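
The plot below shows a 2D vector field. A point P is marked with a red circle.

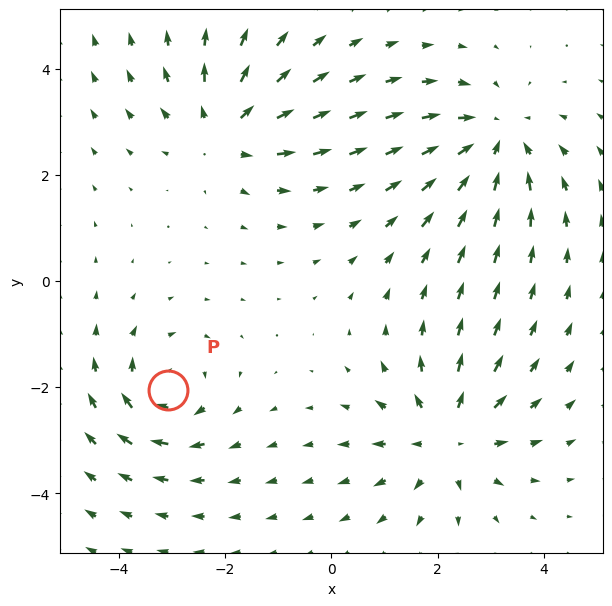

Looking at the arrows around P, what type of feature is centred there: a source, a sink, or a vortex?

At P (-3.1, -2.1) the arrows circulate clockwise. Divergence ≈0, curl about -4 — near-zero divergence with nonzero curl is a vortex.

vortex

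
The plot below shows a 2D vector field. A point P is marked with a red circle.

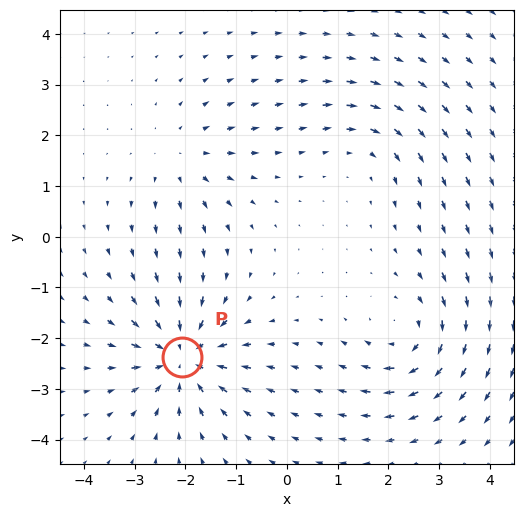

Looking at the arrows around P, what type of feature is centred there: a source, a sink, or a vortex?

sink

At P (-2.1, -2.4) the arrows converge inward. Divergence about -5, curl ≈0 — negative divergence with near-zero curl is a sink.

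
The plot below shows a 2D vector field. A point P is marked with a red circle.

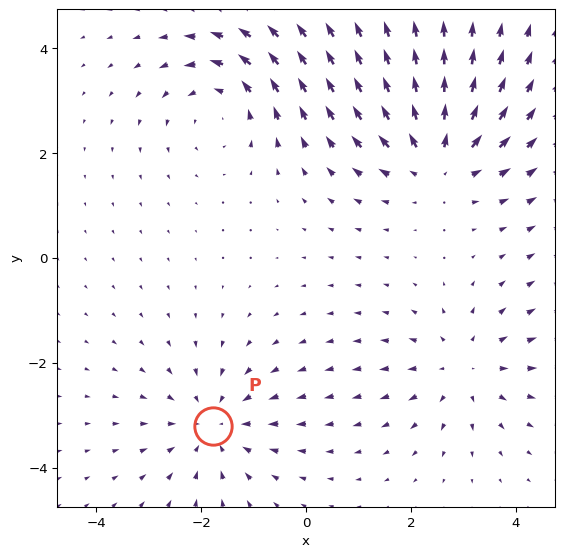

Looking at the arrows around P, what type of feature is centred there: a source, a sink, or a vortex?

sink

At P (-1.8, -3.2) the arrows converge inward. Divergence about -4, curl ≈0 — negative divergence with near-zero curl is a sink.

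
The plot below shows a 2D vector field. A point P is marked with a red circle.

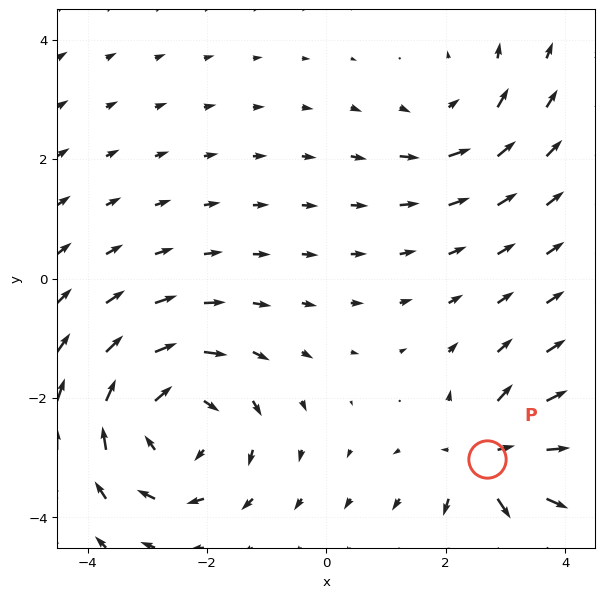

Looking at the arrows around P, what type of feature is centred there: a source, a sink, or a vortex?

source

At P (2.7, -3.0) the arrows spread outward. Divergence about +4, curl ≈0 — positive divergence with near-zero curl is a source.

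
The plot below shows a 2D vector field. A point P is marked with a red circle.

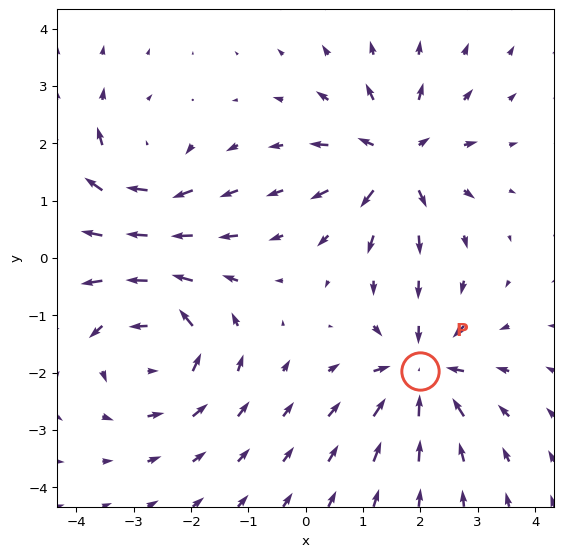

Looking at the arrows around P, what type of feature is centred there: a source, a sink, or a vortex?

sink

At P (2.0, -2.0) the arrows converge inward. Divergence about -5, curl ≈0 — negative divergence with near-zero curl is a sink.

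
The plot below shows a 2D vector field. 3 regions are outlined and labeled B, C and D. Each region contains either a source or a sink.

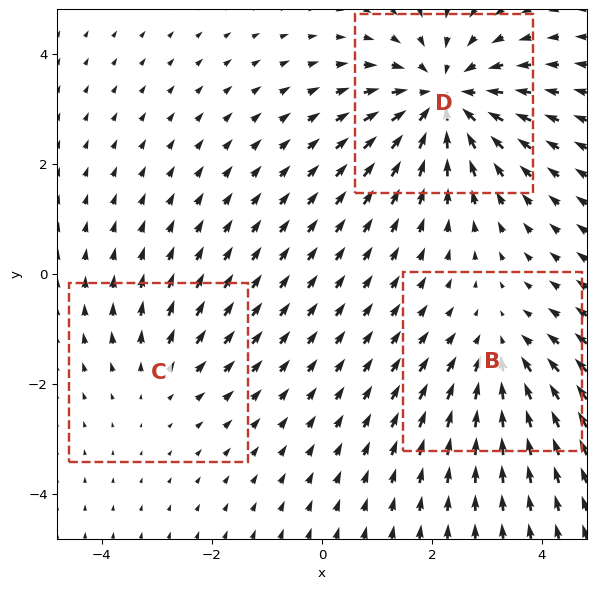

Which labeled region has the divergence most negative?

Divergence at each region's feature centre — B: about -3, C: about +2, D: about -5. Region D is most negative.

D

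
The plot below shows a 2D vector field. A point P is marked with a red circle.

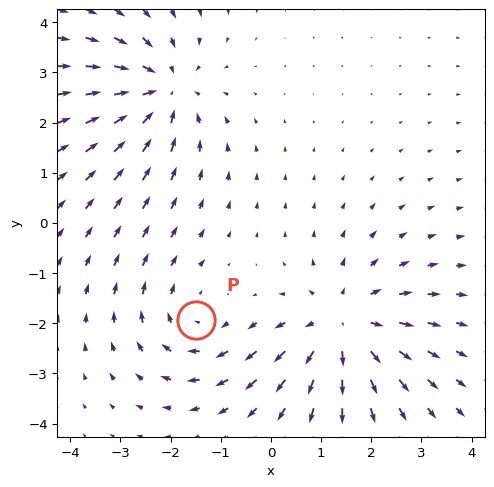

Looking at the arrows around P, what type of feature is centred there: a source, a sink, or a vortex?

At P (-1.5, -1.9) the arrows circulate clockwise. Divergence ≈0, curl about -3 — near-zero divergence with nonzero curl is a vortex.

vortex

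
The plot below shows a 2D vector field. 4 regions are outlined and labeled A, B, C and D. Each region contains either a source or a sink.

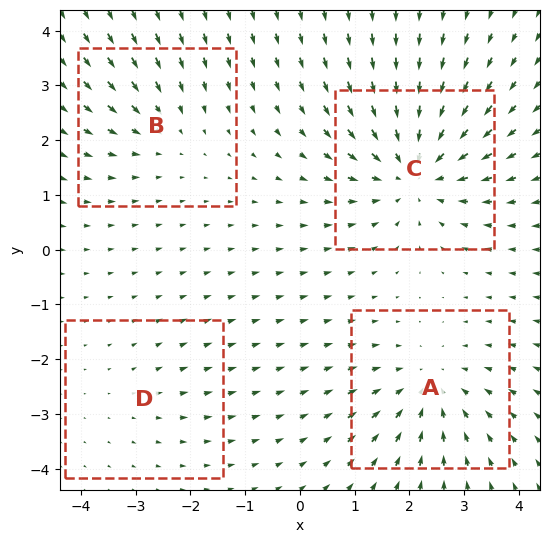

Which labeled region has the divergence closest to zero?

Divergence at each region's feature centre — A: about -5, B: about -3, C: about -6, D: about +2. Region D is closest to zero.

D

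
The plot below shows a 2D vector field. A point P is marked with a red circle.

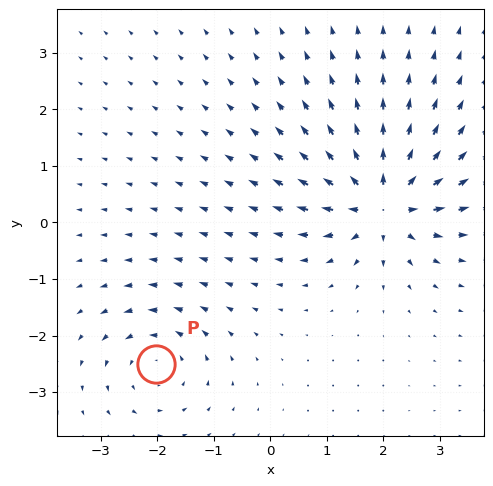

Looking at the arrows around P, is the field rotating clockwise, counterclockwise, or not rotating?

Near P at (-2.0, -2.5) the arrows circulate counterclockwise. The curl (z-component) there is about +3; positive curl means counterclockwise rotation.

counterclockwise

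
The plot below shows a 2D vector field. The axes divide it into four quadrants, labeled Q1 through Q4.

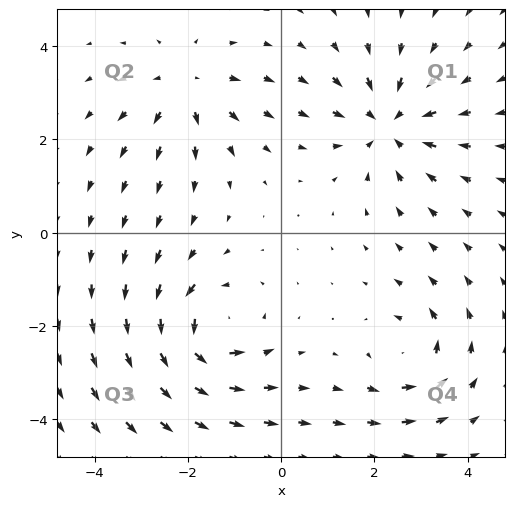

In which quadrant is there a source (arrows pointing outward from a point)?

Q2

The source sits at approximately (-2.1, 3.1), which lies in quadrant Q2. The divergence there is about +4, positive as expected for a source.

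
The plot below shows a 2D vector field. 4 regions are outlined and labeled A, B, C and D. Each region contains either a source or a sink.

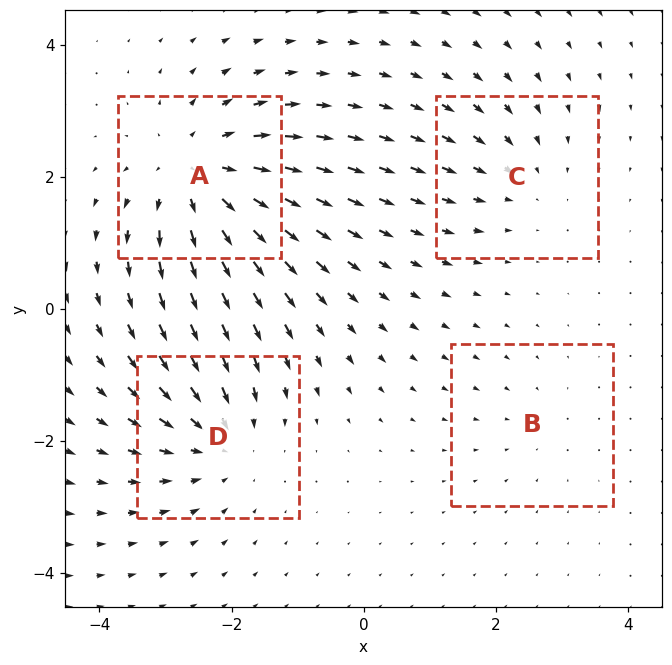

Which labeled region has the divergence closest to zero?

B

Divergence at each region's feature centre — A: about +6, B: about -2, C: about -3, D: about -4. Region B is closest to zero.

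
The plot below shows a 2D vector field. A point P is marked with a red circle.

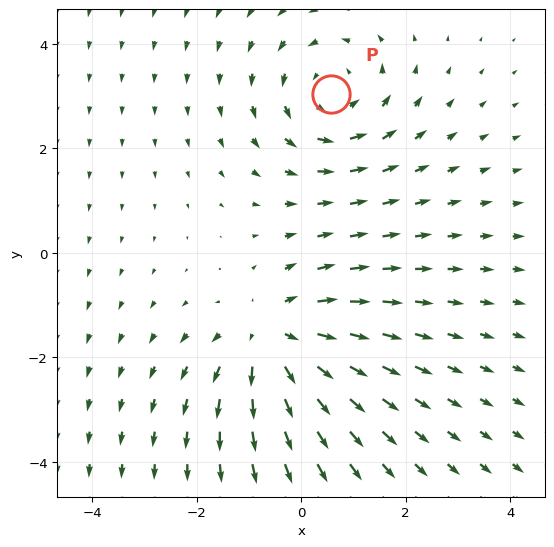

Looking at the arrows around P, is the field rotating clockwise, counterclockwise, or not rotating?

Near P at (0.6, 3.0) the arrows circulate counterclockwise. The curl (z-component) there is about +2; positive curl means counterclockwise rotation.

counterclockwise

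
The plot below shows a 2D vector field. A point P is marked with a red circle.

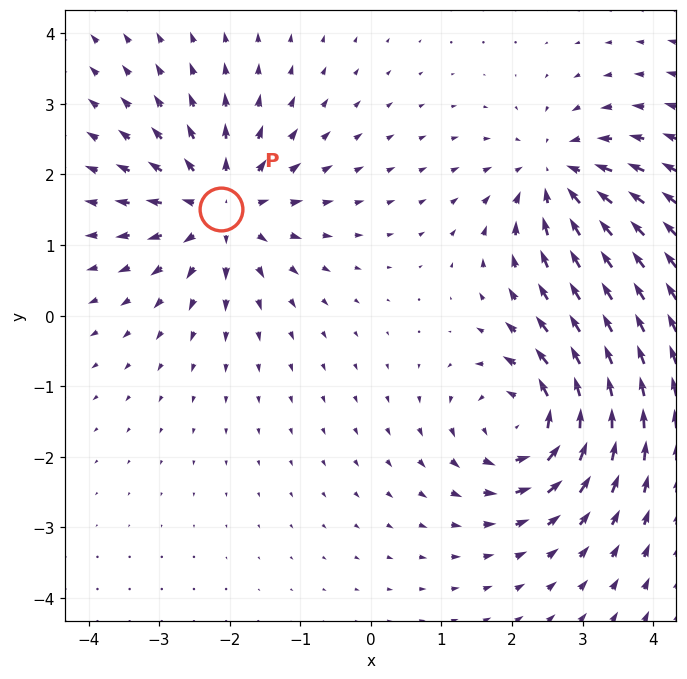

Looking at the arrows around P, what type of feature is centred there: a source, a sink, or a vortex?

At P (-2.1, 1.5) the arrows spread outward. Divergence about +4, curl ≈0 — positive divergence with near-zero curl is a source.

source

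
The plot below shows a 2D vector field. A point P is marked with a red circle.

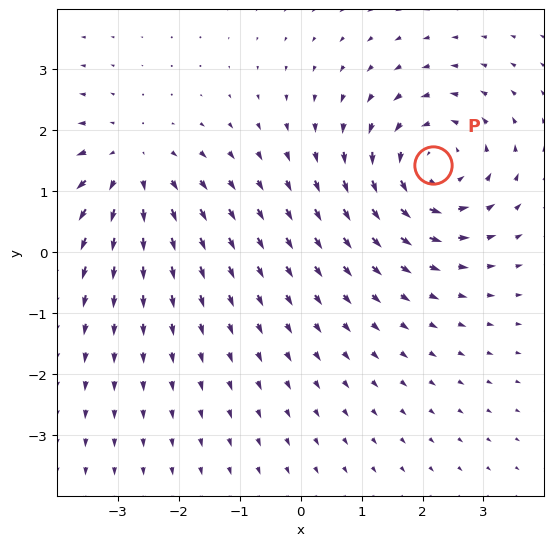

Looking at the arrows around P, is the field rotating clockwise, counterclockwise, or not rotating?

Near P at (2.2, 1.4) the arrows circulate counterclockwise. The curl (z-component) there is about +3; positive curl means counterclockwise rotation.

counterclockwise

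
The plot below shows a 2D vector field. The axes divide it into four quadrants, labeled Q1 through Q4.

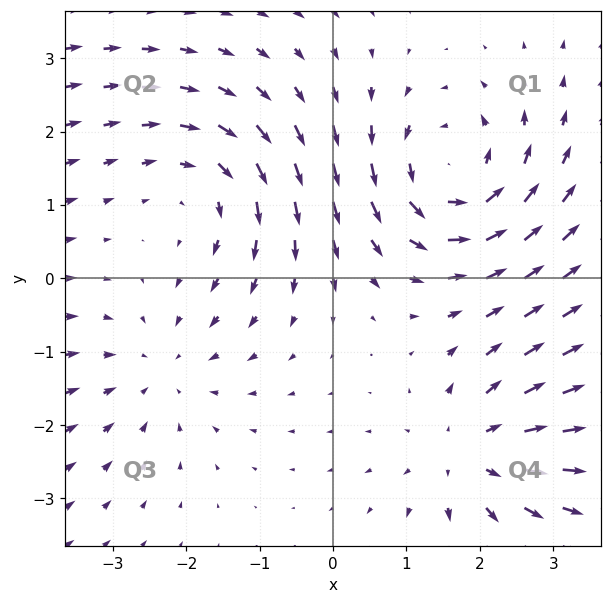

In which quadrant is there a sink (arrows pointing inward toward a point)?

The sink sits at approximately (-2.3, -1.3), which lies in quadrant Q3. The divergence there is about -2, negative as expected for a sink.

Q3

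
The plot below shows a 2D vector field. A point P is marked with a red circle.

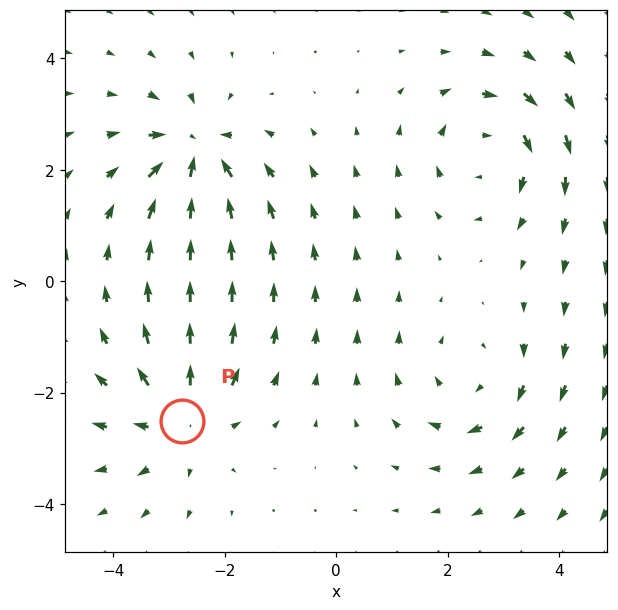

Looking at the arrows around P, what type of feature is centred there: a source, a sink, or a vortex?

source

At P (-2.8, -2.5) the arrows spread outward. Divergence about +4, curl ≈0 — positive divergence with near-zero curl is a source.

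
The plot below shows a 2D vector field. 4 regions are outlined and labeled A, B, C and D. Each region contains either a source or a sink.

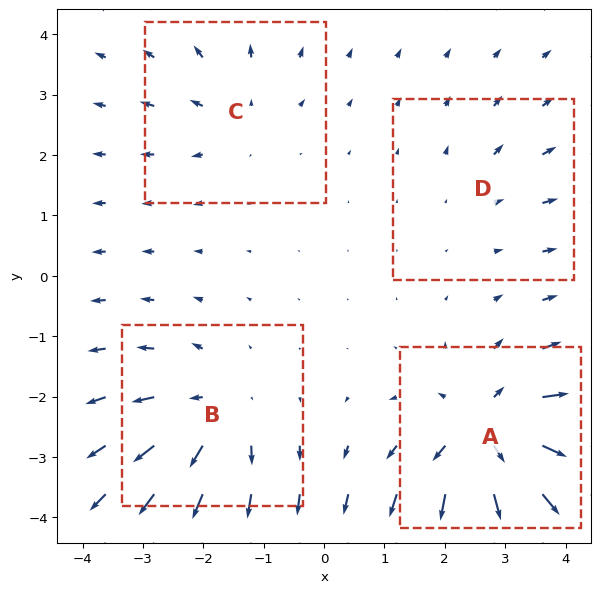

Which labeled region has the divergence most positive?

A

Divergence at each region's feature centre — A: about +7, B: about +5, C: about +3, D: about +2. Region A is most positive.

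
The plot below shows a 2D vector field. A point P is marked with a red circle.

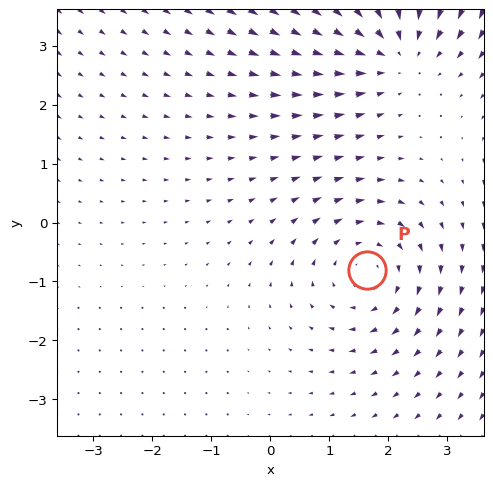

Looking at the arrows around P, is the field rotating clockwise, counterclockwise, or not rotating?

Near P at (1.6, -0.8) the arrows circulate clockwise. The curl (z-component) there is about -3; negative curl means clockwise rotation.

clockwise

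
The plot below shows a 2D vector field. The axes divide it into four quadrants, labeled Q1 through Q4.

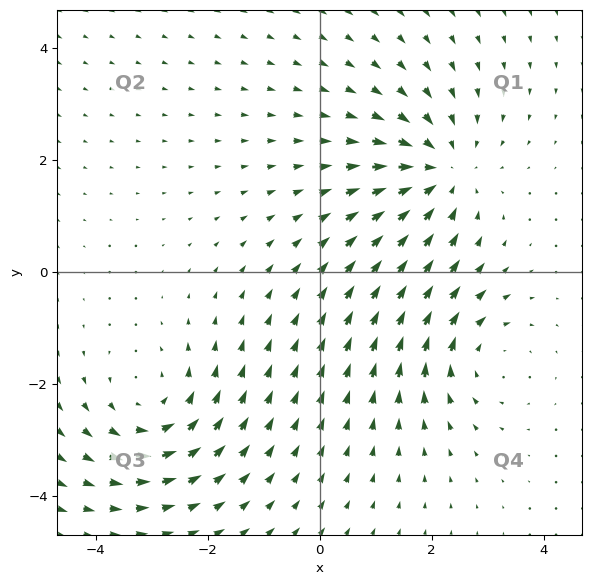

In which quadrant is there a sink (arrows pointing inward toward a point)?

The sink sits at approximately (2.1, 1.8), which lies in quadrant Q1. The divergence there is about -4, negative as expected for a sink.

Q1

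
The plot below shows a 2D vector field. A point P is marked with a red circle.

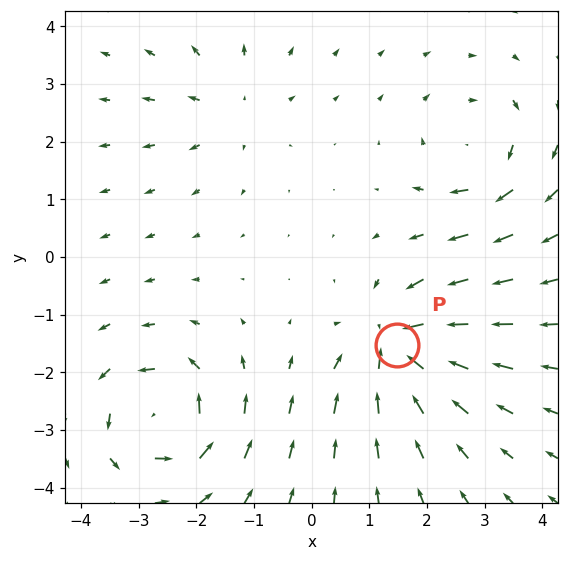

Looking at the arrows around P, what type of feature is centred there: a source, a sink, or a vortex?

sink

At P (1.5, -1.5) the arrows converge inward. Divergence about -6, curl ≈0 — negative divergence with near-zero curl is a sink.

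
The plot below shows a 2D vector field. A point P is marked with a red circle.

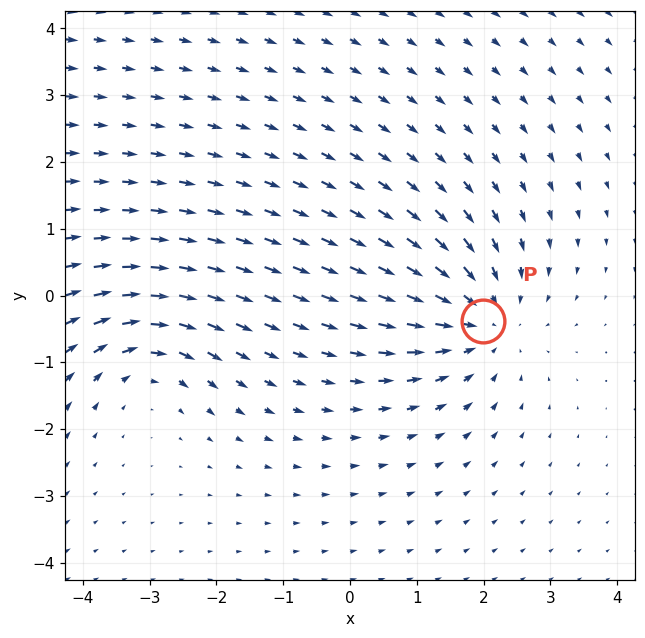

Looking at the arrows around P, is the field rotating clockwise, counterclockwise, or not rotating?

Near P at (2.0, -0.4) the arrows show no circulation. The curl there is ≈0.

not rotating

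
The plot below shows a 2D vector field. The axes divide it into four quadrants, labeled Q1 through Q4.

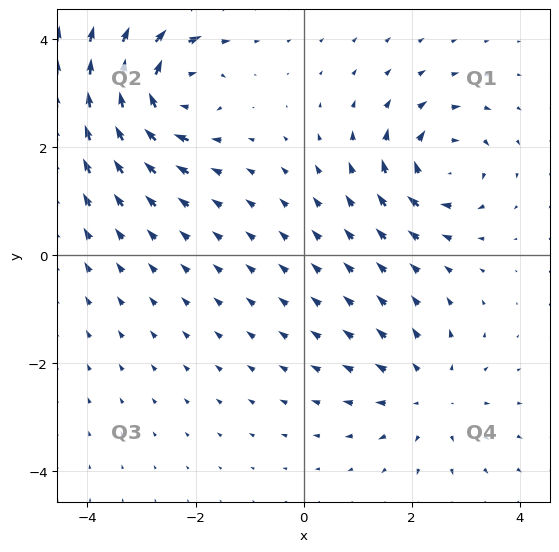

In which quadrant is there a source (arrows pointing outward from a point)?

The source sits at approximately (2.3, -2.6), which lies in quadrant Q4. The divergence there is about +3, positive as expected for a source.

Q4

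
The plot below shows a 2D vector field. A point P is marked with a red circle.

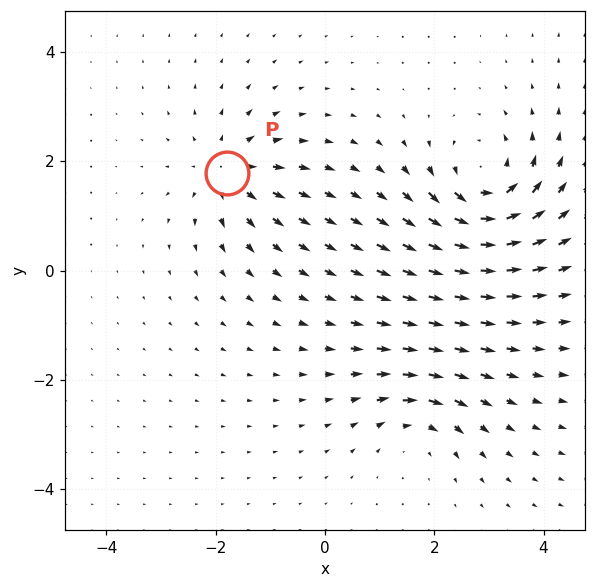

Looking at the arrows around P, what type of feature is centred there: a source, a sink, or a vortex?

At P (-1.8, 1.8) the arrows spread outward. Divergence about +4, curl ≈0 — positive divergence with near-zero curl is a source.

source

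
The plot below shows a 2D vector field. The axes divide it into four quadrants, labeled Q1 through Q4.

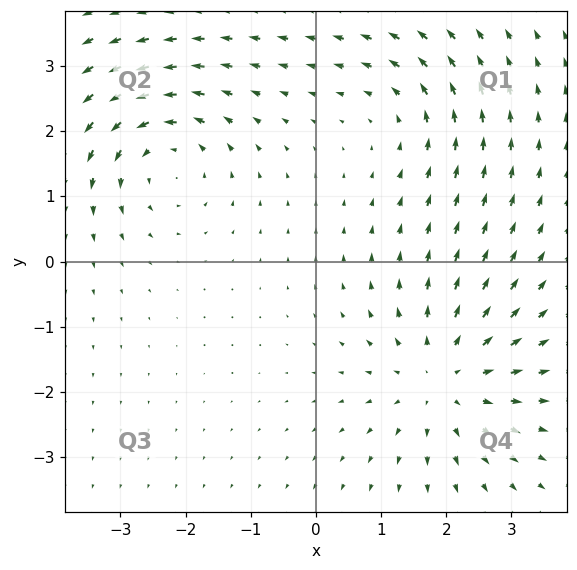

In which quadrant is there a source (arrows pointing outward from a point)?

Q4

The source sits at approximately (2.0, -1.8), which lies in quadrant Q4. The divergence there is about +4, positive as expected for a source.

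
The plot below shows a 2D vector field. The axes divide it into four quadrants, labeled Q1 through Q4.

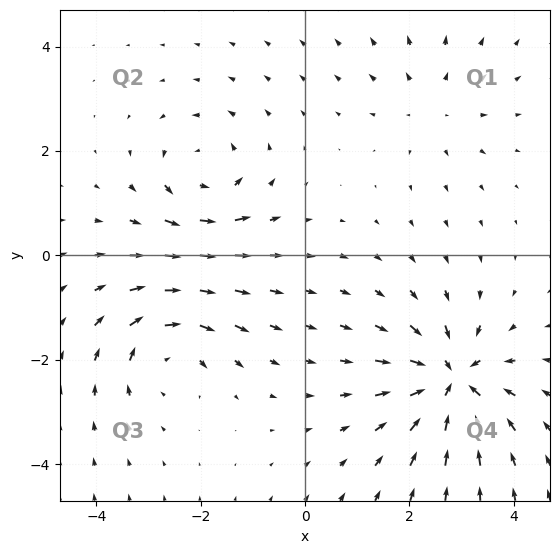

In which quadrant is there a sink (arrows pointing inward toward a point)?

Q4

The sink sits at approximately (2.8, -2.4), which lies in quadrant Q4. The divergence there is about -7, negative as expected for a sink.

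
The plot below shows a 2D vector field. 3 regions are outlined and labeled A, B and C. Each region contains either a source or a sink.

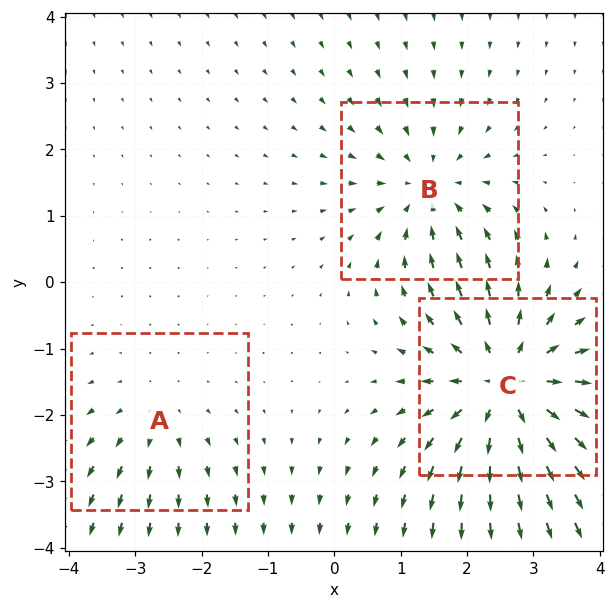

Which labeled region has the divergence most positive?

C

Divergence at each region's feature centre — A: about +2, B: about -3, C: about +5. Region C is most positive.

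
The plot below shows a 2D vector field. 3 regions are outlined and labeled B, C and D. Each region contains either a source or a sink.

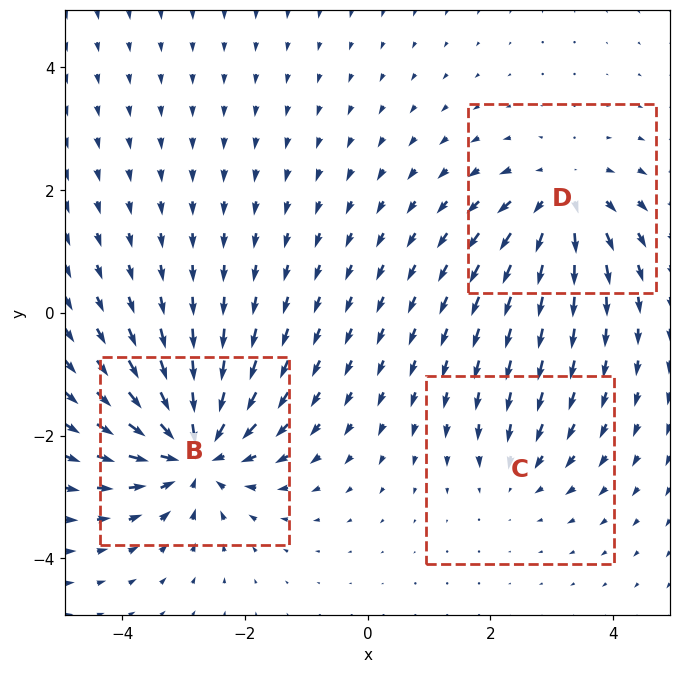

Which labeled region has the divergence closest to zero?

C

Divergence at each region's feature centre — B: about -5, C: about -2, D: about +4. Region C is closest to zero.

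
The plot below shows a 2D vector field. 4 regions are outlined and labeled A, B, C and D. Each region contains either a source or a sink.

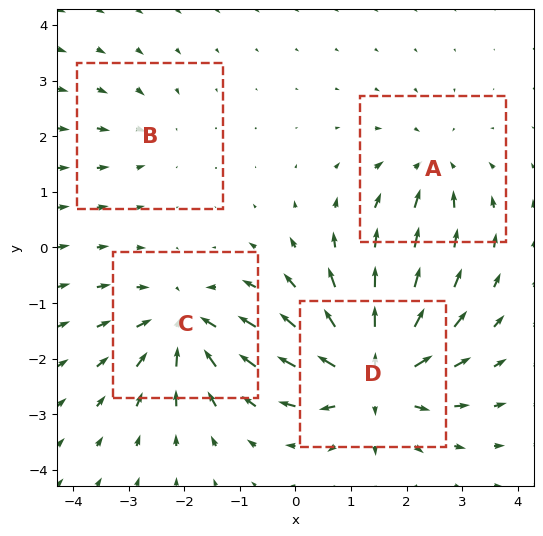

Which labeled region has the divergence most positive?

D

Divergence at each region's feature centre — A: about -4, B: about -2, C: about -6, D: about +8. Region D is most positive.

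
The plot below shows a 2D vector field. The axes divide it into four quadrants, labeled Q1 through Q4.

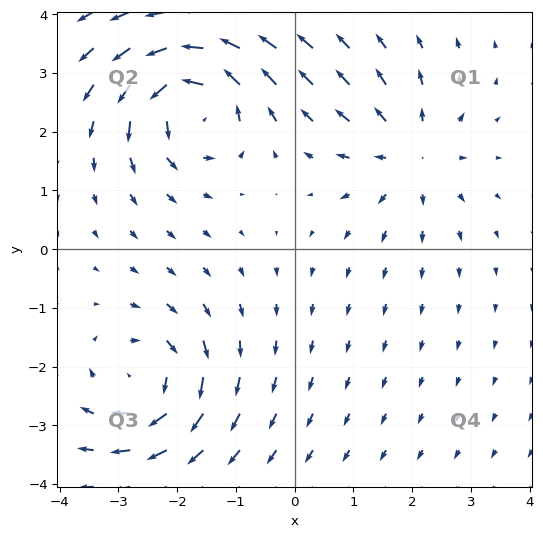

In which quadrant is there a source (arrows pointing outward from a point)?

The source sits at approximately (2.0, 1.6), which lies in quadrant Q1. The divergence there is about +4, positive as expected for a source.

Q1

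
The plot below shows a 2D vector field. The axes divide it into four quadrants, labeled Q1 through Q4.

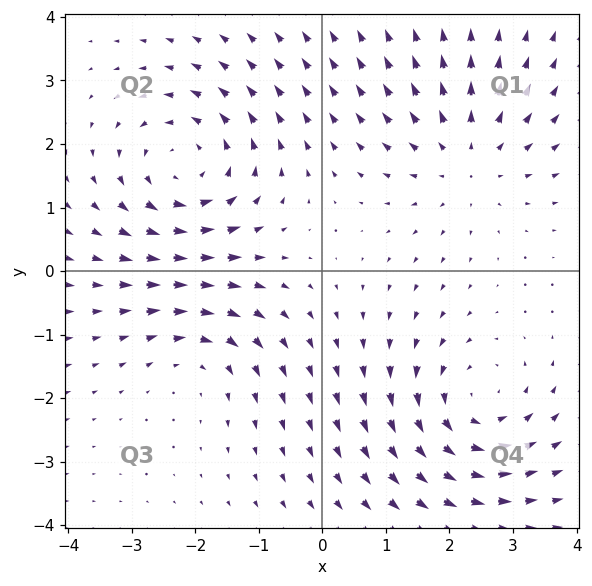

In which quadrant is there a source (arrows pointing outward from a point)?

Q1

The source sits at approximately (2.3, 1.8), which lies in quadrant Q1. The divergence there is about +3, positive as expected for a source.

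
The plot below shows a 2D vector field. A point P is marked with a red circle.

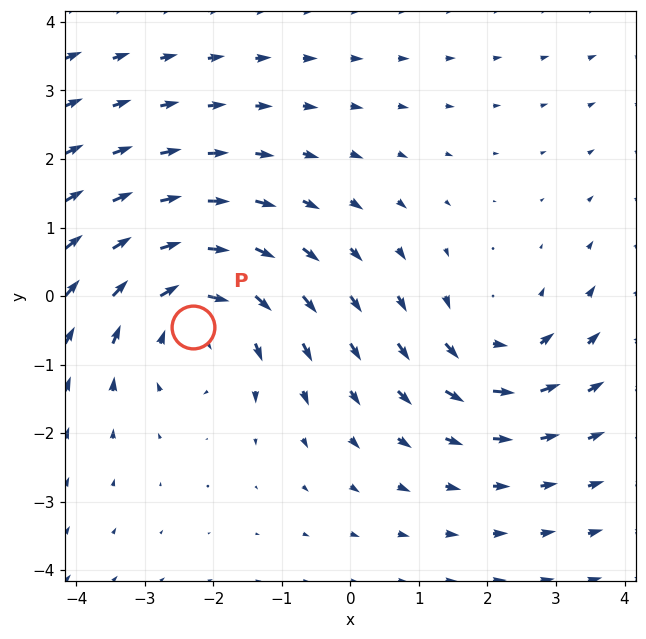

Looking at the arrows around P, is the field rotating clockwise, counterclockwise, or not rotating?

Near P at (-2.3, -0.4) the arrows circulate clockwise. The curl (z-component) there is about -3; negative curl means clockwise rotation.

clockwise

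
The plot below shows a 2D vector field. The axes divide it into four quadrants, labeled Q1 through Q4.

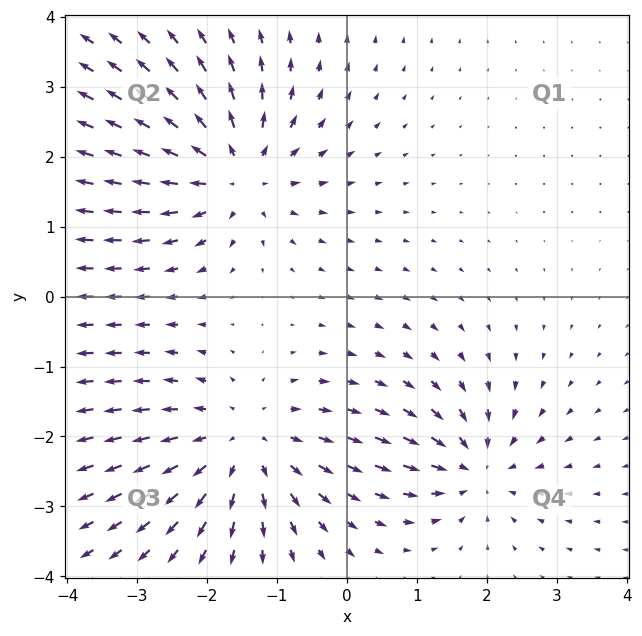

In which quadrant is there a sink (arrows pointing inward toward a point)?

The sink sits at approximately (1.8, -2.5), which lies in quadrant Q4. The divergence there is about -4, negative as expected for a sink.

Q4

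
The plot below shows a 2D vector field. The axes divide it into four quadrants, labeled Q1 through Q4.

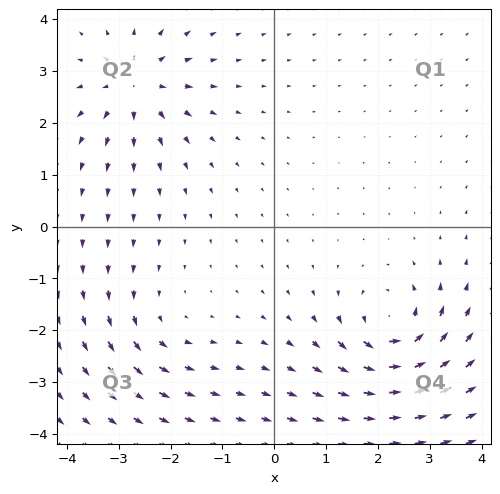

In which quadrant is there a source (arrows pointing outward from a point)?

Q2

The source sits at approximately (-2.7, 2.7), which lies in quadrant Q2. The divergence there is about +5, positive as expected for a source.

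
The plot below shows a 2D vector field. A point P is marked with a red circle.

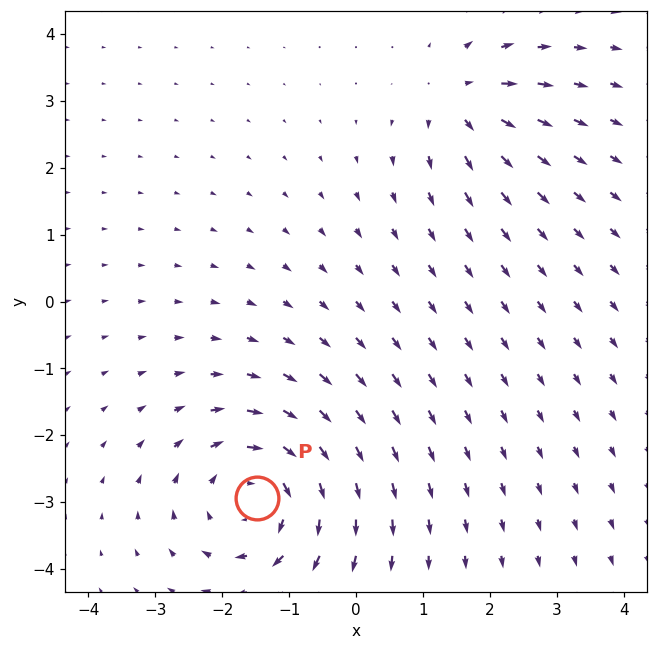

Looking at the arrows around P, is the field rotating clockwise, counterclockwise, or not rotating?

Near P at (-1.5, -2.9) the arrows circulate clockwise. The curl (z-component) there is about -4; negative curl means clockwise rotation.

clockwise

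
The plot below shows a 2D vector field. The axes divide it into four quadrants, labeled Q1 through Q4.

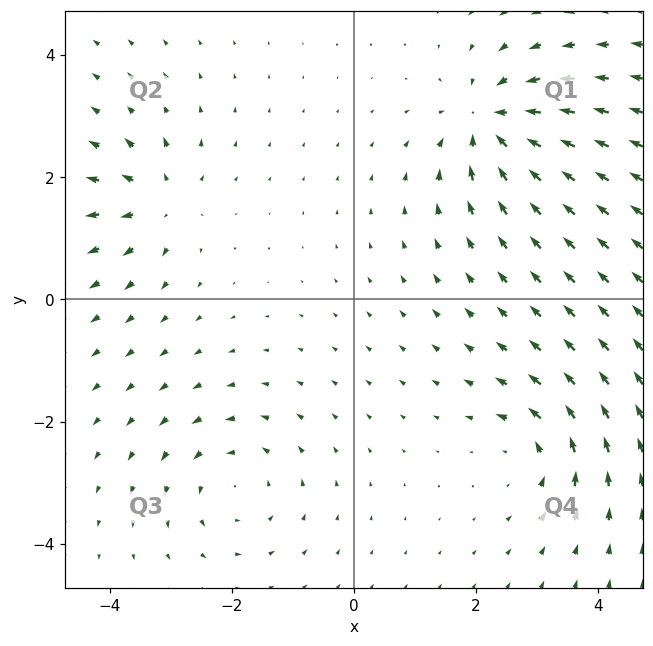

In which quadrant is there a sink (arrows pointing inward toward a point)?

The sink sits at approximately (2.2, 2.9), which lies in quadrant Q1. The divergence there is about -5, negative as expected for a sink.

Q1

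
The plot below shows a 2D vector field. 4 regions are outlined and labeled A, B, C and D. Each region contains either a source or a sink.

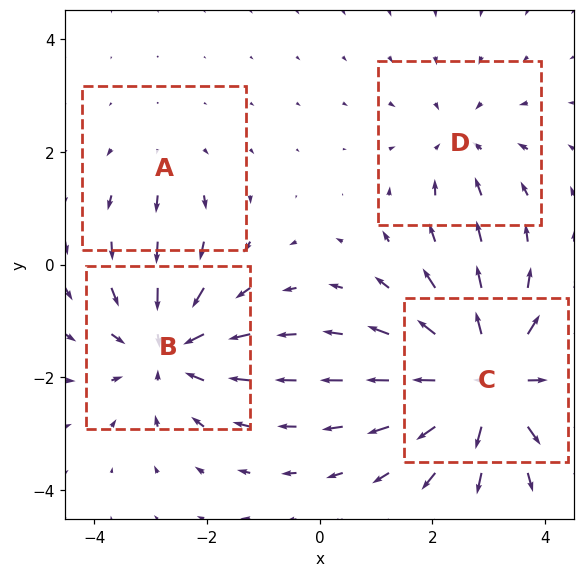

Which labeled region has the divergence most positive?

C

Divergence at each region's feature centre — A: about +2, B: about -5, C: about +6, D: about -3. Region C is most positive.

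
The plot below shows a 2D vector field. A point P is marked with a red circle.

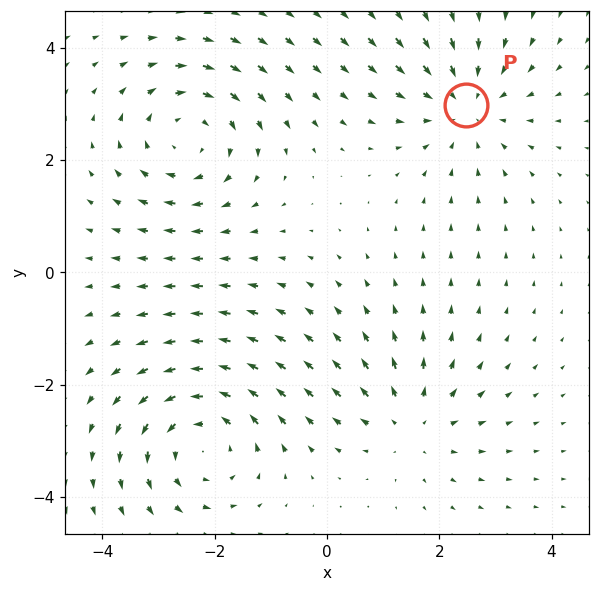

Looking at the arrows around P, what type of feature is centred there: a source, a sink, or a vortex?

sink

At P (2.5, 3.0) the arrows converge inward. Divergence about -3, curl ≈0 — negative divergence with near-zero curl is a sink.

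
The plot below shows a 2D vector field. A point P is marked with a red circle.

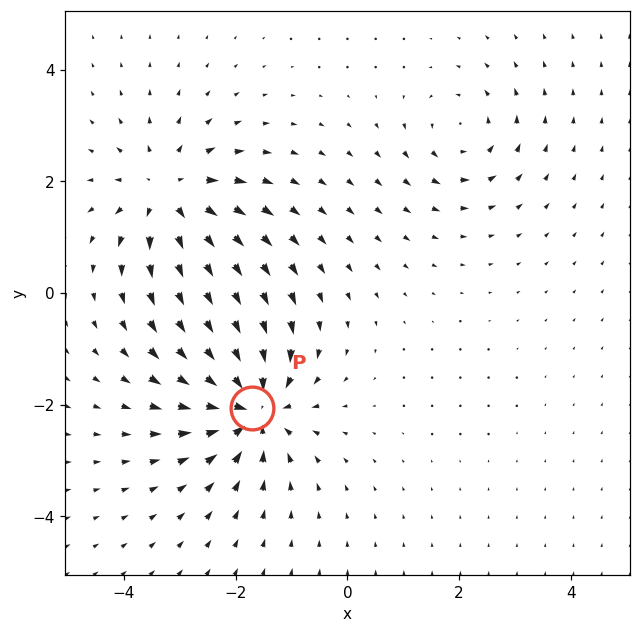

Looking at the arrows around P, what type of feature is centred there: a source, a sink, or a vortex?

At P (-1.7, -2.1) the arrows converge inward. Divergence about -6, curl ≈0 — negative divergence with near-zero curl is a sink.

sink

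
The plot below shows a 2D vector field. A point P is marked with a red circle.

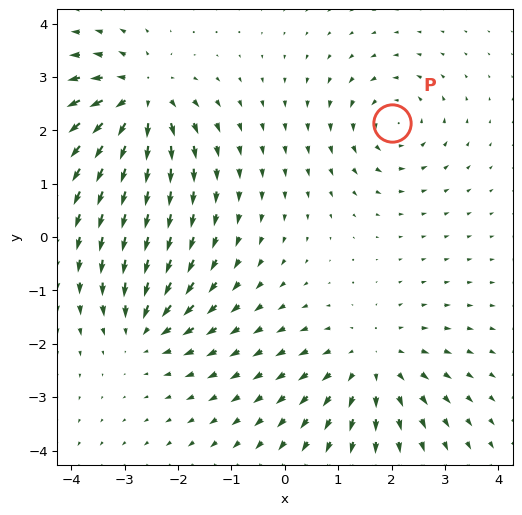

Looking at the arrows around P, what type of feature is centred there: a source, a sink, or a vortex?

At P (2.0, 2.1) the arrows circulate counterclockwise. Divergence ≈0, curl about +4 — near-zero divergence with nonzero curl is a vortex.

vortex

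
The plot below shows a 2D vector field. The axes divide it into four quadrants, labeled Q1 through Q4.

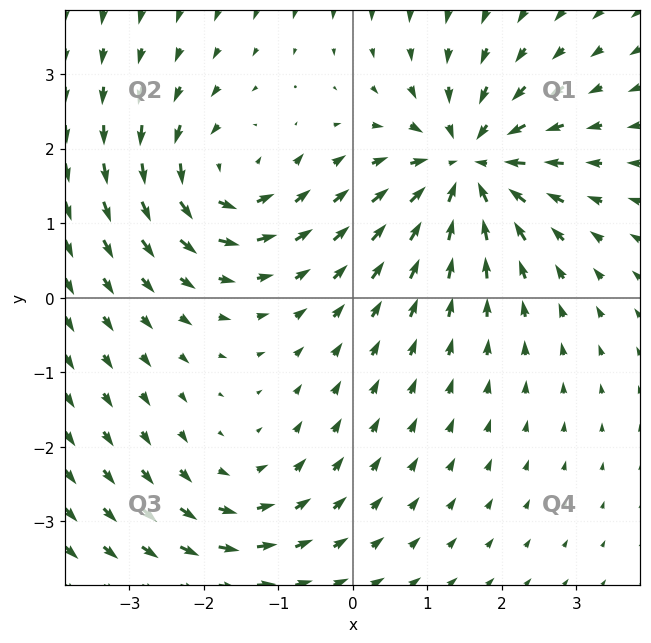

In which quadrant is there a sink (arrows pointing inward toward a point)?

The sink sits at approximately (1.5, 1.8), which lies in quadrant Q1. The divergence there is about -6, negative as expected for a sink.

Q1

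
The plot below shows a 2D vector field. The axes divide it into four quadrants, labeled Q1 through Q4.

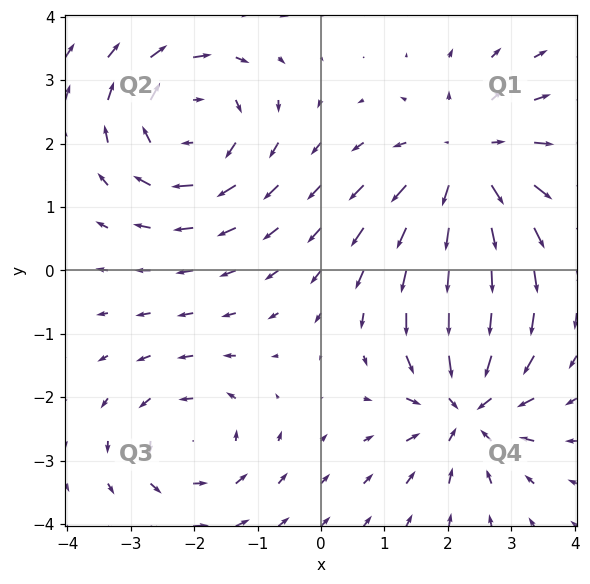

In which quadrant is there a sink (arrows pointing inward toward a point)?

The sink sits at approximately (2.3, -2.2), which lies in quadrant Q4. The divergence there is about -5, negative as expected for a sink.

Q4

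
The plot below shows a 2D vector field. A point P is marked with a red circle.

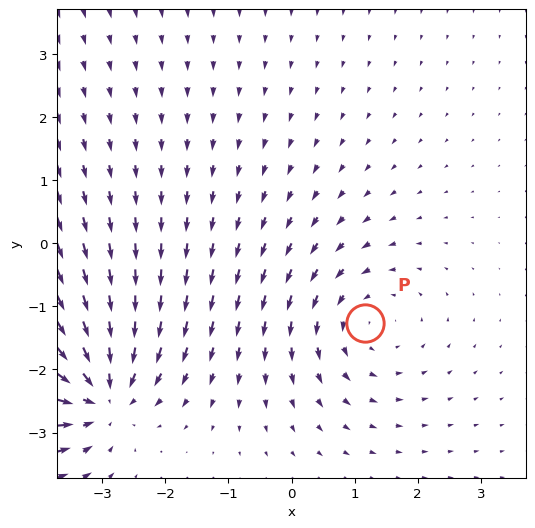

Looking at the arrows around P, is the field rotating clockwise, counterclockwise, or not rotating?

Near P at (1.2, -1.3) the arrows circulate counterclockwise. The curl (z-component) there is about +3; positive curl means counterclockwise rotation.

counterclockwise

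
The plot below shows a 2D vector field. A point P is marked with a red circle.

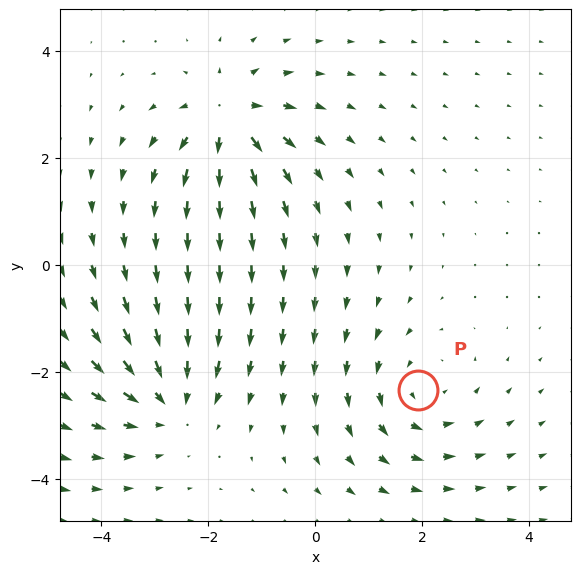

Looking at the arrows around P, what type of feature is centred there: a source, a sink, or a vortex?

At P (1.9, -2.3) the arrows circulate counterclockwise. Divergence ≈0, curl about +3 — near-zero divergence with nonzero curl is a vortex.

vortex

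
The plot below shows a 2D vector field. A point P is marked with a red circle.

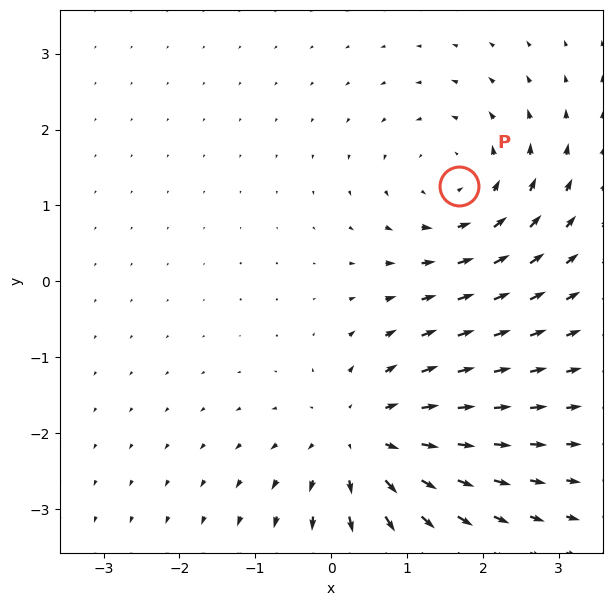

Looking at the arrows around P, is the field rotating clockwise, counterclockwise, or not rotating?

counterclockwise

Near P at (1.7, 1.3) the arrows circulate counterclockwise. The curl (z-component) there is about +3; positive curl means counterclockwise rotation.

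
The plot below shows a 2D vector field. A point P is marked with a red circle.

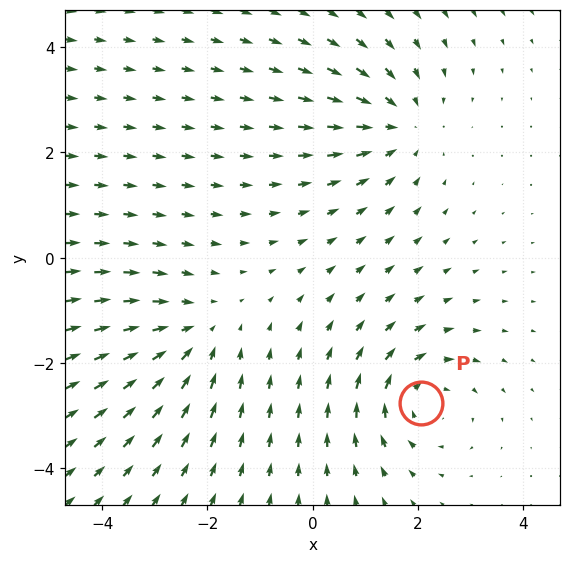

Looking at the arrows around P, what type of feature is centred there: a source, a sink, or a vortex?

vortex

At P (2.1, -2.8) the arrows circulate clockwise. Divergence ≈0, curl about -3 — near-zero divergence with nonzero curl is a vortex.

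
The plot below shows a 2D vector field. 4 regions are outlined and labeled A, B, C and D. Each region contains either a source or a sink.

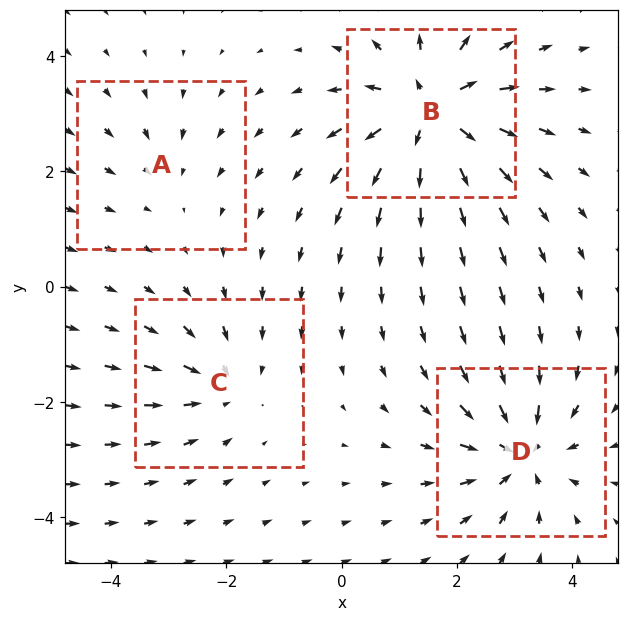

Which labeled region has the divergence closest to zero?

Divergence at each region's feature centre — A: about -2, B: about +8, C: about -4, D: about -6. Region A is closest to zero.

A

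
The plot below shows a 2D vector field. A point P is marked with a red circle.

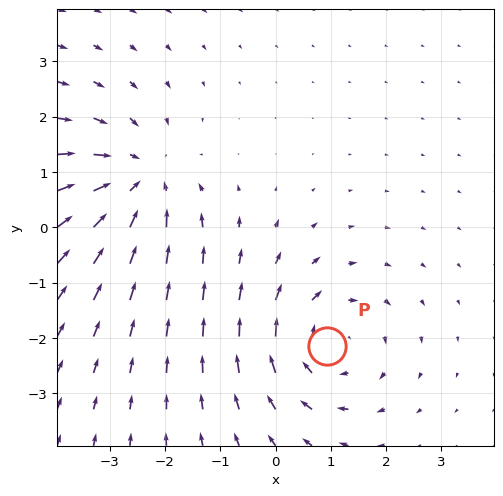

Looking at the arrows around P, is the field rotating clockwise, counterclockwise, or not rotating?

clockwise

Near P at (0.9, -2.1) the arrows circulate clockwise. The curl (z-component) there is about -4; negative curl means clockwise rotation.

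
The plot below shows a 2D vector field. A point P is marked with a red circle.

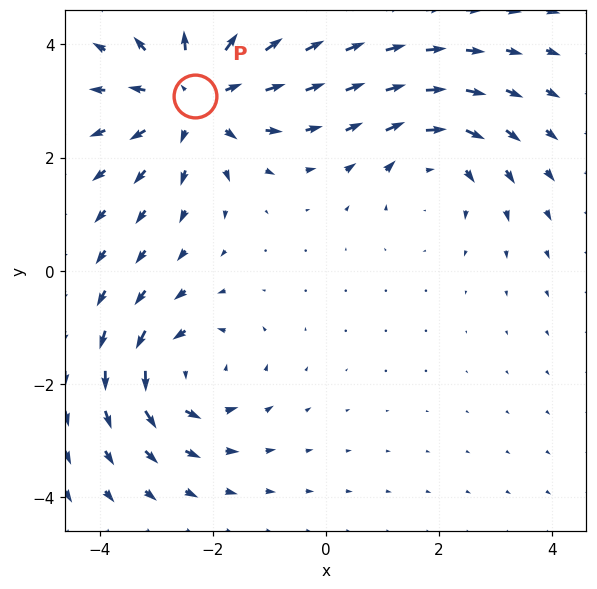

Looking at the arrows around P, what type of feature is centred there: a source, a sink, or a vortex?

source

At P (-2.3, 3.1) the arrows spread outward. Divergence about +4, curl ≈0 — positive divergence with near-zero curl is a source.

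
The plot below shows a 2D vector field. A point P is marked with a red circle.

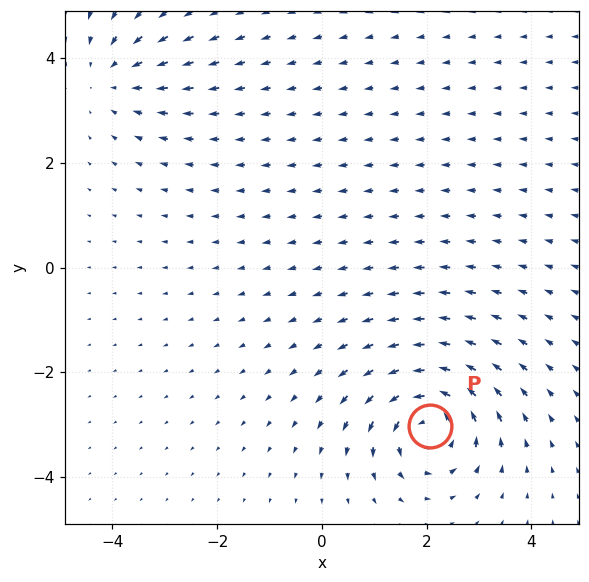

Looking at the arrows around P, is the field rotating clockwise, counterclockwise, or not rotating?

Near P at (2.1, -3.0) the arrows circulate counterclockwise. The curl (z-component) there is about +5; positive curl means counterclockwise rotation.

counterclockwise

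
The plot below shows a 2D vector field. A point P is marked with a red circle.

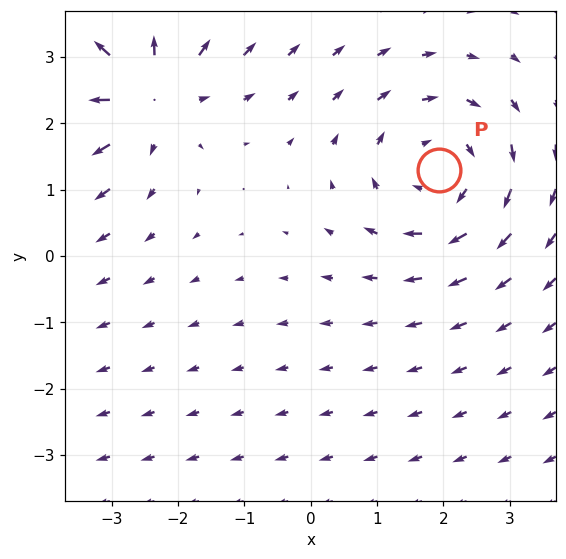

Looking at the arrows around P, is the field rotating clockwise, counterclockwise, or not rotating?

Near P at (1.9, 1.3) the arrows circulate clockwise. The curl (z-component) there is about -3; negative curl means clockwise rotation.

clockwise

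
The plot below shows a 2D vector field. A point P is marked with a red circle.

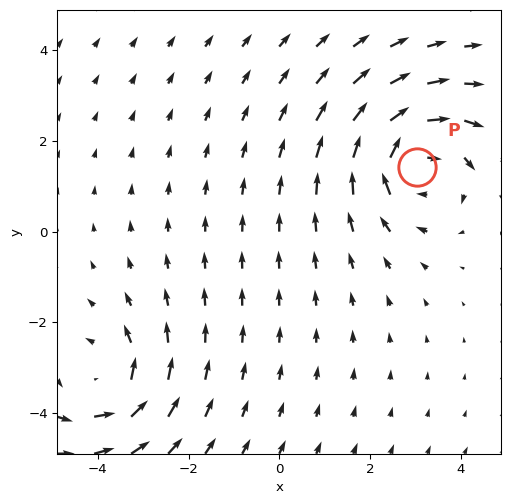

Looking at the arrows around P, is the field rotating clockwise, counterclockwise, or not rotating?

Near P at (3.0, 1.4) the arrows circulate clockwise. The curl (z-component) there is about -3; negative curl means clockwise rotation.

clockwise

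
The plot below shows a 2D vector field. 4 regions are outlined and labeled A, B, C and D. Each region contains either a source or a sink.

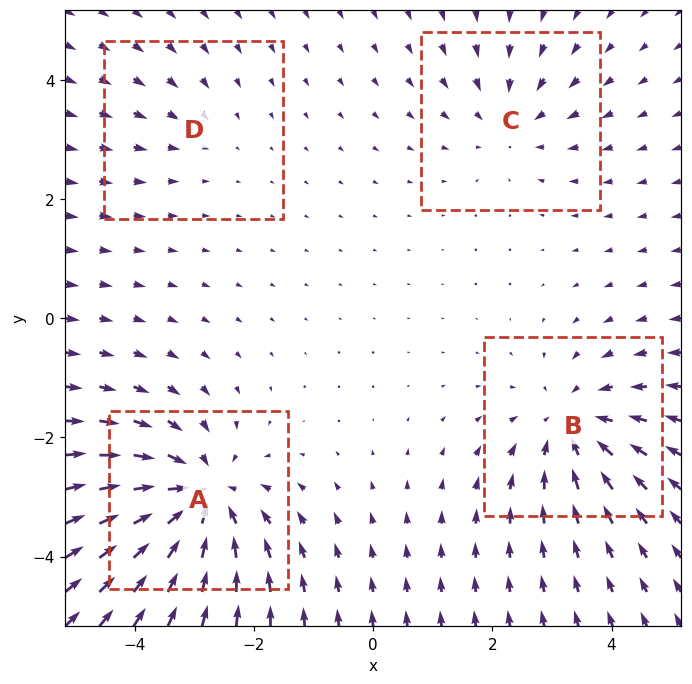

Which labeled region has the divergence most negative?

A

Divergence at each region's feature centre — A: about -6, B: about -4, C: about -3, D: about -2. Region A is most negative.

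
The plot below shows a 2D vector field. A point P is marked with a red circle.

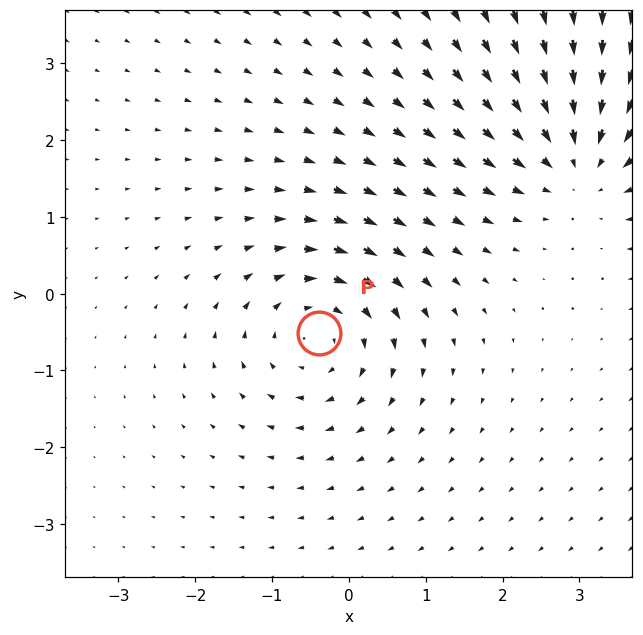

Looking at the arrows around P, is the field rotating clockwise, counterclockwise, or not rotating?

clockwise

Near P at (-0.4, -0.5) the arrows circulate clockwise. The curl (z-component) there is about -4; negative curl means clockwise rotation.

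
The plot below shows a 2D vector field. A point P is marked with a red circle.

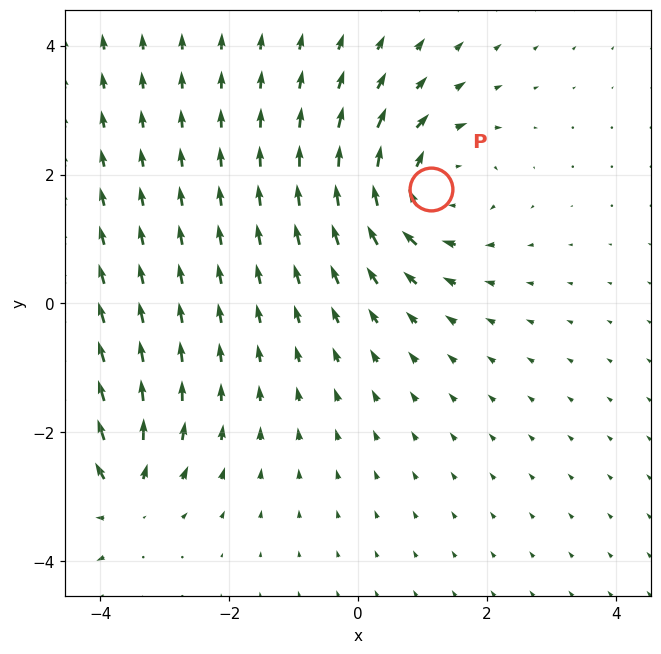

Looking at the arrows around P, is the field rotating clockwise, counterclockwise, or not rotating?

Near P at (1.1, 1.8) the arrows circulate clockwise. The curl (z-component) there is about -4; negative curl means clockwise rotation.

clockwise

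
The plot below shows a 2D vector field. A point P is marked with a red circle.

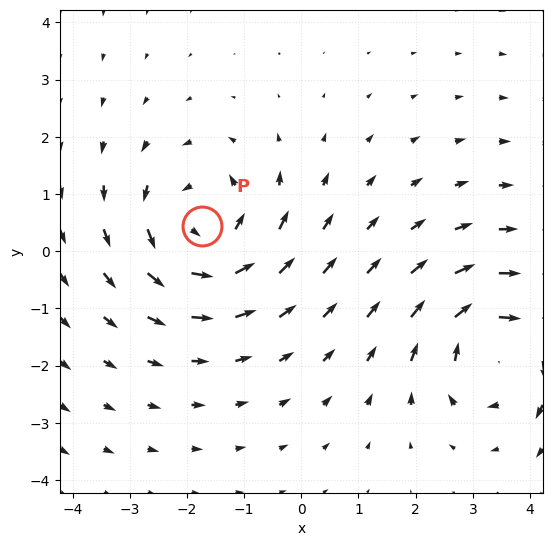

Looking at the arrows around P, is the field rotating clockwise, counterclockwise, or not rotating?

counterclockwise

Near P at (-1.7, 0.4) the arrows circulate counterclockwise. The curl (z-component) there is about +5; positive curl means counterclockwise rotation.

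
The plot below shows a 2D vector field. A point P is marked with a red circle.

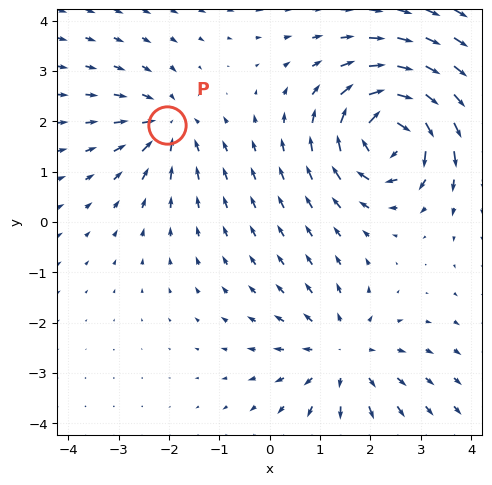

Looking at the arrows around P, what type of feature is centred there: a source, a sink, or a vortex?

sink

At P (-2.0, 1.9) the arrows converge inward. Divergence about -4, curl ≈0 — negative divergence with near-zero curl is a sink.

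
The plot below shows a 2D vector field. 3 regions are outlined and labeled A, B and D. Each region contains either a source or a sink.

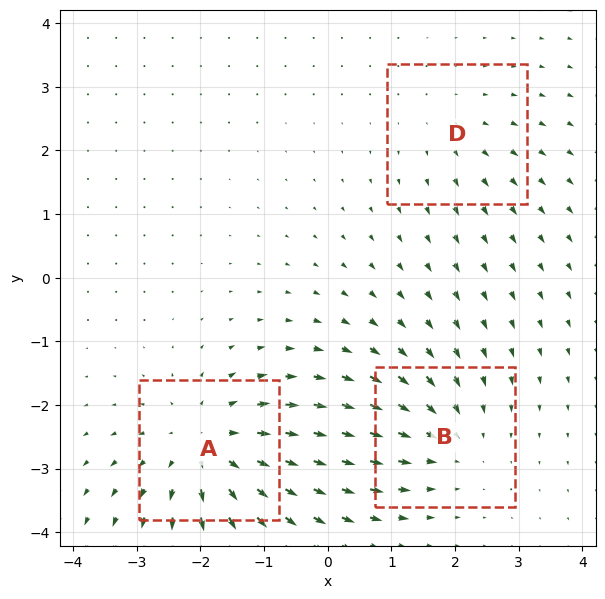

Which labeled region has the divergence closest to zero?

Divergence at each region's feature centre — A: about +5, B: about -3, D: about +2. Region D is closest to zero.

D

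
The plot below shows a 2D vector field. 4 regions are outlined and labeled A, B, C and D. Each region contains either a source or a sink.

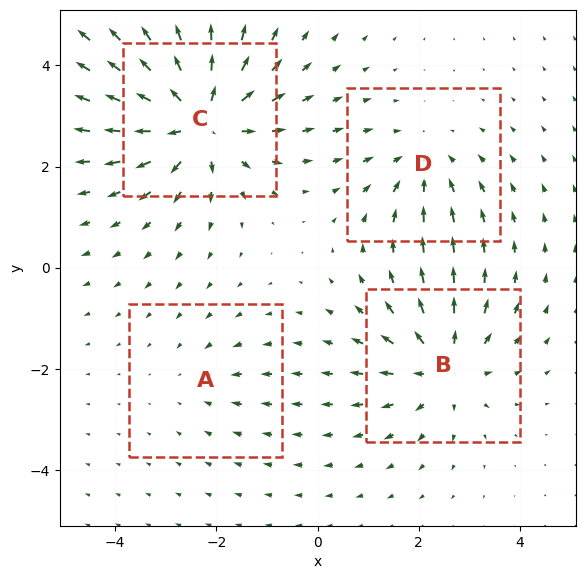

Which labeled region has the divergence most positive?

C

Divergence at each region's feature centre — A: about -2, B: about +5, C: about +7, D: about -3. Region C is most positive.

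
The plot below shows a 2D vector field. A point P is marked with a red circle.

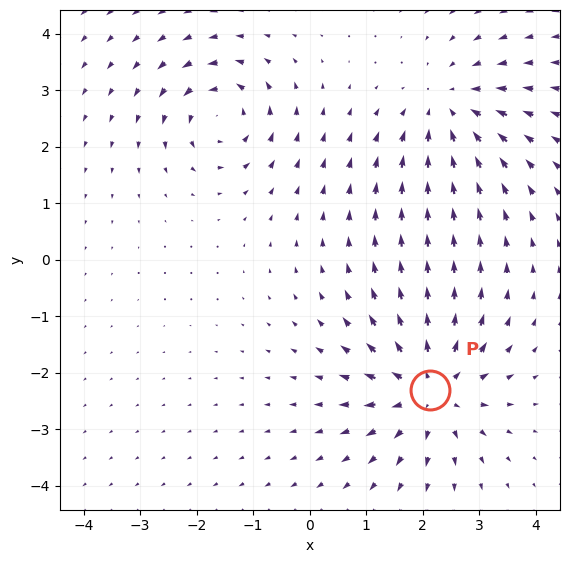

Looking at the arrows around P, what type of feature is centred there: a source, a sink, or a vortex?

source

At P (2.1, -2.3) the arrows spread outward. Divergence about +4, curl ≈0 — positive divergence with near-zero curl is a source.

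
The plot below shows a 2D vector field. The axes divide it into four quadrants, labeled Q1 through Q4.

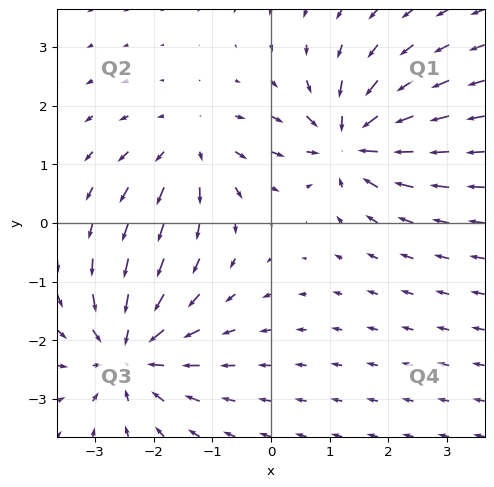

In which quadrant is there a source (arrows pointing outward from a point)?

Q2

The source sits at approximately (-1.3, 1.3), which lies in quadrant Q2. The divergence there is about +4, positive as expected for a source.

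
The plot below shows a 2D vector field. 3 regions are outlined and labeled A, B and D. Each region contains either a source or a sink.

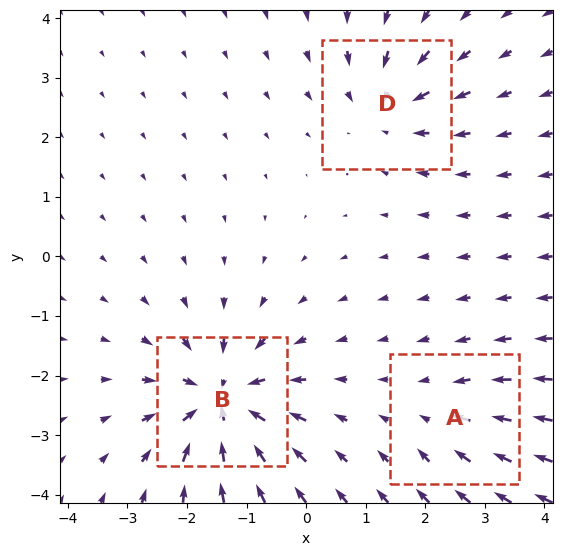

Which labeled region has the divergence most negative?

B

Divergence at each region's feature centre — A: about -2, B: about -6, D: about -4. Region B is most negative.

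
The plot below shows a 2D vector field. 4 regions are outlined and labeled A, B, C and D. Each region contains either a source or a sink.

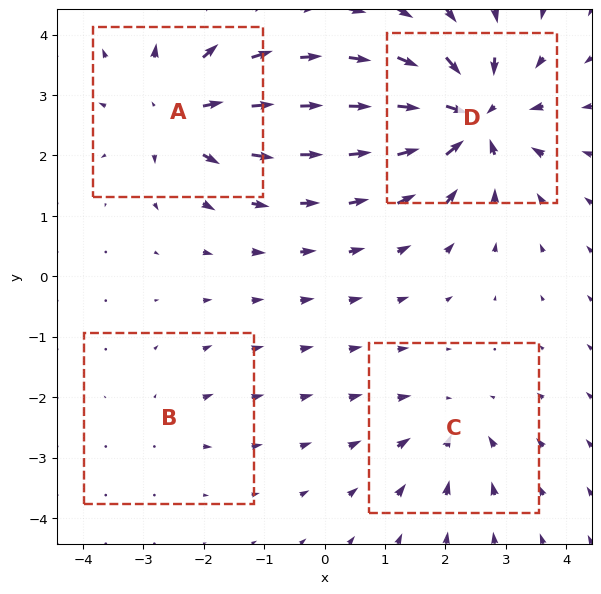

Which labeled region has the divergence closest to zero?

Divergence at each region's feature centre — A: about +6, B: about +2, C: about -4, D: about -9. Region B is closest to zero.

B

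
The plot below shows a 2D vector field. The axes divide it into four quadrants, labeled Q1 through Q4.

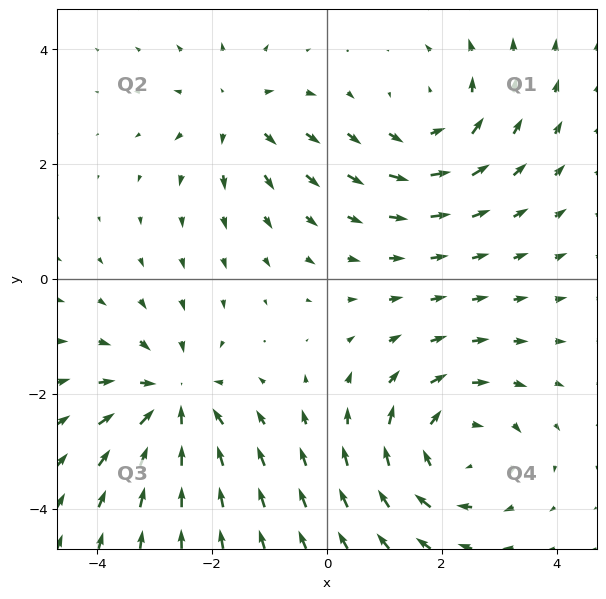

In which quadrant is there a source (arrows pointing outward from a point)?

Q2

The source sits at approximately (-1.6, 2.9), which lies in quadrant Q2. The divergence there is about +3, positive as expected for a source.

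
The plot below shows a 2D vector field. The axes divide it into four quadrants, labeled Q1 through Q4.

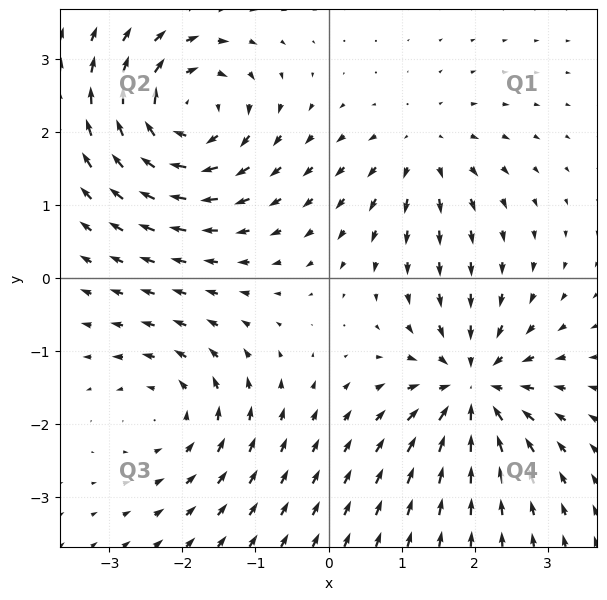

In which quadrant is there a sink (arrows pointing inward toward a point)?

Q4

The sink sits at approximately (2.0, -1.5), which lies in quadrant Q4. The divergence there is about -7, negative as expected for a sink.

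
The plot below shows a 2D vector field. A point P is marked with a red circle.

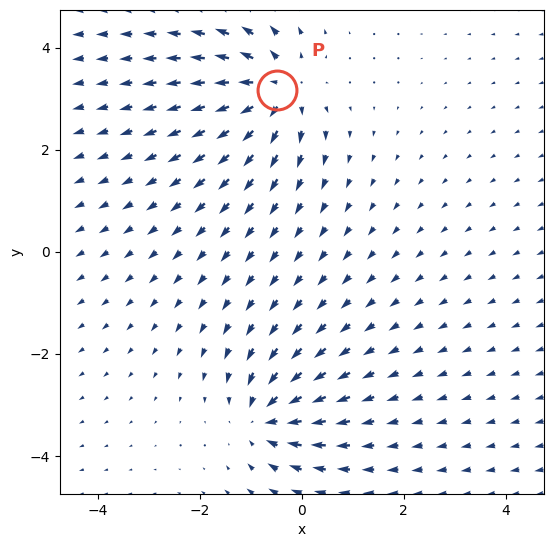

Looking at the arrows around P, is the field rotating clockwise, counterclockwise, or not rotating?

not rotating

Near P at (-0.5, 3.2) the arrows show no circulation. The curl there is ≈0.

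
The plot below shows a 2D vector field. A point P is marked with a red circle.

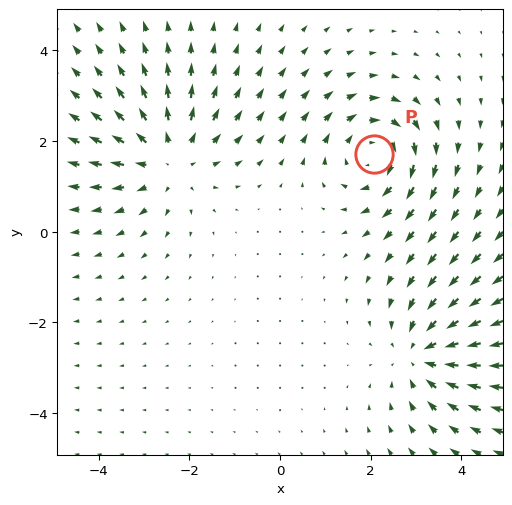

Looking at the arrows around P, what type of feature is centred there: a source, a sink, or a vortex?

At P (2.1, 1.7) the arrows circulate clockwise. Divergence ≈0, curl about -4 — near-zero divergence with nonzero curl is a vortex.

vortex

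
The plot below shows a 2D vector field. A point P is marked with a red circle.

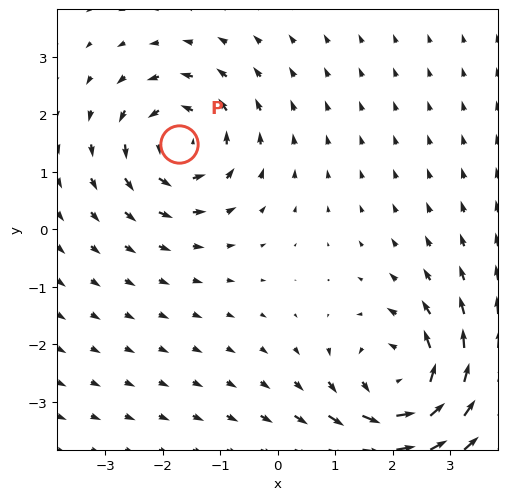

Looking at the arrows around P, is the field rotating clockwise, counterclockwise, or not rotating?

counterclockwise

Near P at (-1.7, 1.5) the arrows circulate counterclockwise. The curl (z-component) there is about +4; positive curl means counterclockwise rotation.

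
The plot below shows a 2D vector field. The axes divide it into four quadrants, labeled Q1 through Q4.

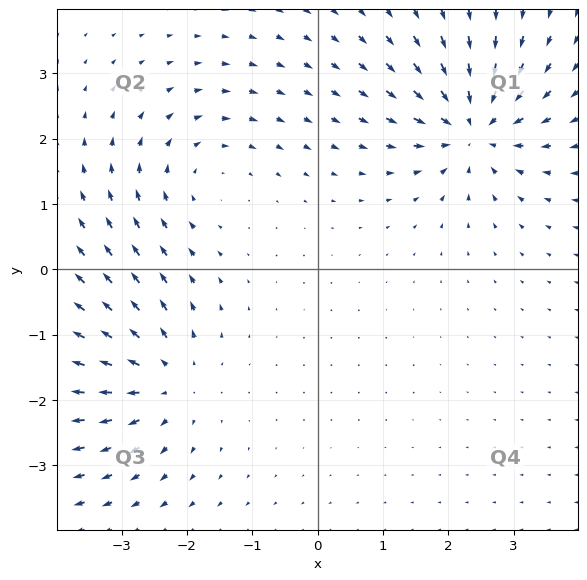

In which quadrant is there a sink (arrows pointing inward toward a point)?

The sink sits at approximately (2.4, 2.2), which lies in quadrant Q1. The divergence there is about -7, negative as expected for a sink.

Q1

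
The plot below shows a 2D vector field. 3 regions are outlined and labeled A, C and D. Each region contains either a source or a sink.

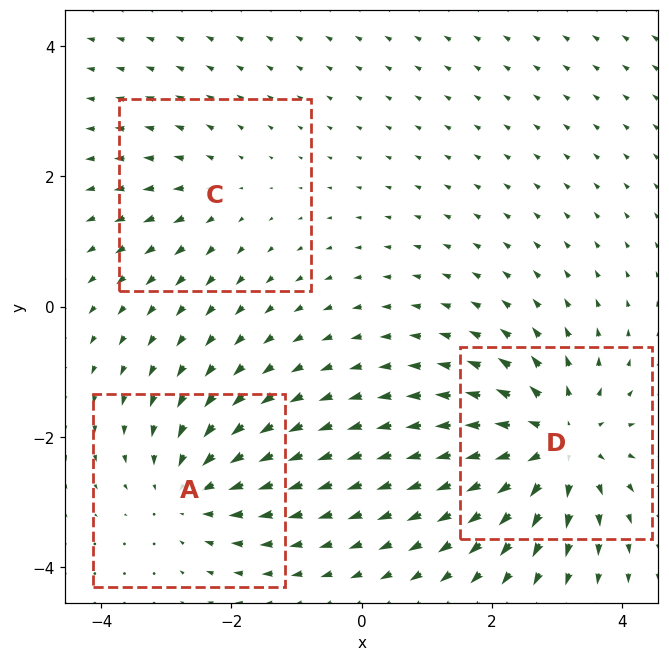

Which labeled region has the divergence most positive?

Divergence at each region's feature centre — A: about -3, C: about +2, D: about +4. Region D is most positive.

D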